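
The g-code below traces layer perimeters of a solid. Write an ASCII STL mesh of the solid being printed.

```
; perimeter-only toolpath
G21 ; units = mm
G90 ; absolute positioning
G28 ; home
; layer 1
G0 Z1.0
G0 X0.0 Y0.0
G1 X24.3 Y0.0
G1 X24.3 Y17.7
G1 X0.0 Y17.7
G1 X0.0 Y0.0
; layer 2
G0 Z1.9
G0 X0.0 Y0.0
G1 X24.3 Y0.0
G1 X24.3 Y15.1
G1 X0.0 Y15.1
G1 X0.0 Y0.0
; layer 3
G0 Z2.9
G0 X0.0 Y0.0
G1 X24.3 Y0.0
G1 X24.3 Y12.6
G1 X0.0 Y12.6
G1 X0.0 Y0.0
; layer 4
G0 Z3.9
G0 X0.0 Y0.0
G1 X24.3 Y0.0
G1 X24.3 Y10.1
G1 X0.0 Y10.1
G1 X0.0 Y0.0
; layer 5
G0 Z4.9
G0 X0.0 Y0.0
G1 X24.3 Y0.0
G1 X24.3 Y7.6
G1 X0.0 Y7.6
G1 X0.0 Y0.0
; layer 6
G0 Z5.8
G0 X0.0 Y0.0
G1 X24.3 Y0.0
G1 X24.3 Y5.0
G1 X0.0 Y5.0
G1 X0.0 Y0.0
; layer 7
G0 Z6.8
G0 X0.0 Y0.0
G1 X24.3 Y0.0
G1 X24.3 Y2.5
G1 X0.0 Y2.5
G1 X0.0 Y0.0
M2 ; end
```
solid part
  facet normal 0.0000 0.0000 -1.0000
    outer loop
      vertex 24.3 20.2 0.0
      vertex 24.3 0.0 0.0
      vertex 0.0 0.0 0.0
    endloop
  endfacet
  facet normal 0.0000 0.0000 -1.0000
    outer loop
      vertex 0.0 20.2 0.0
      vertex 24.3 20.2 0.0
      vertex 0.0 0.0 0.0
    endloop
  endfacet
  facet normal 0.0000 -1.0000 0.0000
    outer loop
      vertex 0.0 0.0 0.0
      vertex 24.3 0.0 0.0
      vertex 24.3 0.0 7.8
    endloop
  endfacet
  facet normal 0.0000 -1.0000 0.0000
    outer loop
      vertex 0.0 0.0 0.0
      vertex 24.3 0.0 7.8
      vertex 0.0 0.0 7.8
    endloop
  endfacet
  facet normal 0.0000 0.3602 0.9329
    outer loop
      vertex 0.0 0.0 7.8
      vertex 24.3 0.0 7.8
      vertex 24.3 20.2 0.0
    endloop
  endfacet
  facet normal 0.0000 0.3602 0.9329
    outer loop
      vertex 0.0 0.0 7.8
      vertex 24.3 20.2 0.0
      vertex 0.0 20.2 0.0
    endloop
  endfacet
  facet normal -1.0000 0.0000 0.0000
    outer loop
      vertex 0.0 0.0 7.8
      vertex 0.0 20.2 0.0
      vertex 0.0 0.0 0.0
    endloop
  endfacet
  facet normal 1.0000 0.0000 0.0000
    outer loop
      vertex 24.3 0.0 0.0
      vertex 24.3 20.2 0.0
      vertex 24.3 0.0 7.8
    endloop
  endfacet
endsolid part

The G0 Z moves step by Δz≈1.0 mm. The G1 loops shrink linearly with z, so the solid tapers from its base footprint up to z≈7.8. Closing with a flat bottom cap and the tapered top and triangulating gives 8 facets — a wedge (ramp): 24.3 × 20.2 mm base, rising to 7.8 mm along the y=0 edge and sloping linearly to z=0 at y=20.2.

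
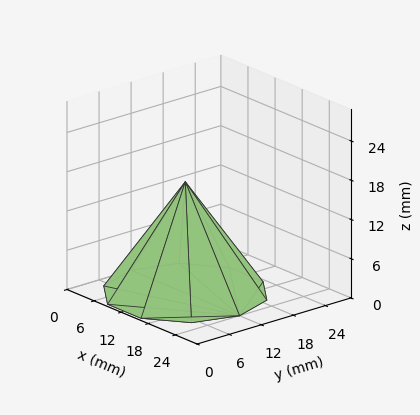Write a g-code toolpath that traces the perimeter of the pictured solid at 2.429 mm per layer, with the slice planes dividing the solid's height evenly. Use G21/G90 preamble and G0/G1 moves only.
Reading the render: the shape is a regular 10-sided pyramid, base circumscribed radius ≈ 12 mm, apex at z ≈ 17 mm (dimensions read to the nearest mm from the axis ticks). For the g-code, the solid's height is divided into equal slices at the stated Δz and each level perimeter traced with G1 moves after a G0 lift.

; perimeter-only toolpath
G21 ; units = mm
G90 ; absolute positioning
G28 ; home
; layer 1
G0 Z2.429
G0 X22.286 Y12.000
G1 X20.321 Y18.045
G1 X15.178 Y21.783
G1 X8.822 Y21.783
G1 X3.679 Y18.045
G1 X1.714 Y12.000
G1 X3.679 Y5.955
G1 X8.822 Y2.217
G1 X15.178 Y2.217
G1 X20.321 Y5.955
G1 X22.286 Y12.000
; layer 2
G0 Z4.857
G0 X20.571 Y12.000
G1 X18.934 Y17.038
G1 X14.649 Y20.152
G1 X9.351 Y20.152
G1 X5.066 Y17.038
G1 X3.429 Y12.000
G1 X5.066 Y6.962
G1 X9.351 Y3.848
G1 X14.649 Y3.848
G1 X18.934 Y6.962
G1 X20.571 Y12.000
; layer 3
G0 Z7.286
G0 X18.857 Y12.000
G1 X17.547 Y16.030
G1 X14.119 Y18.522
G1 X9.881 Y18.522
G1 X6.453 Y16.030
G1 X5.143 Y12.000
G1 X6.453 Y7.970
G1 X9.881 Y5.478
G1 X14.119 Y5.478
G1 X17.547 Y7.970
G1 X18.857 Y12.000
; layer 4
G0 Z9.714
G0 X17.143 Y12.000
G1 X16.161 Y15.023
G1 X13.589 Y16.891
G1 X10.411 Y16.891
G1 X7.839 Y15.023
G1 X6.857 Y12.000
G1 X7.839 Y8.977
G1 X10.411 Y7.109
G1 X13.589 Y7.109
G1 X16.161 Y8.977
G1 X17.143 Y12.000
; layer 5
G0 Z12.143
G0 X15.429 Y12.000
G1 X14.774 Y14.015
G1 X13.059 Y15.261
G1 X10.941 Y15.261
G1 X9.226 Y14.015
G1 X8.571 Y12.000
G1 X9.226 Y9.985
G1 X10.941 Y8.739
G1 X13.059 Y8.739
G1 X14.774 Y9.985
G1 X15.429 Y12.000
; layer 6
G0 Z14.571
G0 X13.714 Y12.000
G1 X13.387 Y13.008
G1 X12.530 Y13.630
G1 X11.470 Y13.630
G1 X10.613 Y13.008
G1 X10.286 Y12.000
G1 X10.613 Y10.992
G1 X11.470 Y10.370
G1 X12.530 Y10.370
G1 X13.387 Y10.992
G1 X13.714 Y12.000
M2 ; end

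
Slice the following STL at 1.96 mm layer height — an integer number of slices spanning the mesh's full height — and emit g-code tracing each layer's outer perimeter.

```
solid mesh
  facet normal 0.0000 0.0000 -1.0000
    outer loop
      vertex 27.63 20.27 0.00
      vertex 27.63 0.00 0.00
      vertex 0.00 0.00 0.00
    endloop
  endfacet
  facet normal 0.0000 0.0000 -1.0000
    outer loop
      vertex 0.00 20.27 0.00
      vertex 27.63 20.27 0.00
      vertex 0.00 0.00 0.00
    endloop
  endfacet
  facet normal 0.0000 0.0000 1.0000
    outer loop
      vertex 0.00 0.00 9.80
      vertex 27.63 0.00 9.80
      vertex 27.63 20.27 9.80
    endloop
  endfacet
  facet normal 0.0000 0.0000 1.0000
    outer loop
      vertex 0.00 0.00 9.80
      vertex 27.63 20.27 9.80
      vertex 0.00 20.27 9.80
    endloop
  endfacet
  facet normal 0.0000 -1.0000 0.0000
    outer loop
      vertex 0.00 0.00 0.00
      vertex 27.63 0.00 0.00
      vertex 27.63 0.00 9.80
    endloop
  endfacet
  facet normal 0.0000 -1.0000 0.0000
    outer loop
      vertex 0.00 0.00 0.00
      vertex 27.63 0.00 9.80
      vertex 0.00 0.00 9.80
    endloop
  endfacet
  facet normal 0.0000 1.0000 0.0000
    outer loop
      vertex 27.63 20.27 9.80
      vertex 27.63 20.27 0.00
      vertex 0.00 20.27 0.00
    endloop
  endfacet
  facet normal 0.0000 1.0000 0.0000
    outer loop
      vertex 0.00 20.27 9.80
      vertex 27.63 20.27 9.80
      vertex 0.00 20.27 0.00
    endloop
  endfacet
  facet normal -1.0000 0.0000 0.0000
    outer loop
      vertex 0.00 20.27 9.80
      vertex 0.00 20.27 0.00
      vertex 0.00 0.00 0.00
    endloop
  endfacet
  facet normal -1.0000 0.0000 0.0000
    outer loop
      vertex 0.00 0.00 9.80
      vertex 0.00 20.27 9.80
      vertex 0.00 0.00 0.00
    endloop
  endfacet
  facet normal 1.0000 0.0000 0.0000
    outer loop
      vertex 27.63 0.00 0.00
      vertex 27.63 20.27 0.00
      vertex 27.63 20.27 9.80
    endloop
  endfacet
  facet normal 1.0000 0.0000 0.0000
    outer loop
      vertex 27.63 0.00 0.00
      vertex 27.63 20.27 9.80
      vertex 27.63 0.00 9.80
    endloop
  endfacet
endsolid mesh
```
; perimeter-only toolpath
G21 ; units = mm
G90 ; absolute positioning
G28 ; home
; layer 1
G0 Z1.96
G0 X0.00 Y0.00
G1 X27.63 Y0.00
G1 X27.63 Y20.27
G1 X0.00 Y20.27
G1 X0.00 Y0.00
; layer 2
G0 Z3.92
G0 X0.00 Y0.00
G1 X27.63 Y0.00
G1 X27.63 Y20.27
G1 X0.00 Y20.27
G1 X0.00 Y0.00
; layer 3
G0 Z5.88
G0 X0.00 Y0.00
G1 X27.63 Y0.00
G1 X27.63 Y20.27
G1 X0.00 Y20.27
G1 X0.00 Y0.00
; layer 4
G0 Z7.84
G0 X0.00 Y0.00
G1 X27.63 Y0.00
G1 X27.63 Y20.27
G1 X0.00 Y20.27
G1 X0.00 Y0.00
; layer 5
G0 Z9.80
G0 X0.00 Y0.00
G1 X27.63 Y0.00
G1 X27.63 Y20.27
G1 X0.00 Y20.27
G1 X0.00 Y0.00
M2 ; end

The solid is a rectangular box, roughly 27.6 × 20.3 mm footprint and 9.8 mm tall. Slicing at Δz = 1.96 mm — 5 equal slices spanning the solid's height, so layer i sits at z = i·h/5 — gives 5 non-empty perimeters. Each is a 4-segment closed polygon; G0 lifts to the layer z and rapids to the start vertex, then G1 traces the edges.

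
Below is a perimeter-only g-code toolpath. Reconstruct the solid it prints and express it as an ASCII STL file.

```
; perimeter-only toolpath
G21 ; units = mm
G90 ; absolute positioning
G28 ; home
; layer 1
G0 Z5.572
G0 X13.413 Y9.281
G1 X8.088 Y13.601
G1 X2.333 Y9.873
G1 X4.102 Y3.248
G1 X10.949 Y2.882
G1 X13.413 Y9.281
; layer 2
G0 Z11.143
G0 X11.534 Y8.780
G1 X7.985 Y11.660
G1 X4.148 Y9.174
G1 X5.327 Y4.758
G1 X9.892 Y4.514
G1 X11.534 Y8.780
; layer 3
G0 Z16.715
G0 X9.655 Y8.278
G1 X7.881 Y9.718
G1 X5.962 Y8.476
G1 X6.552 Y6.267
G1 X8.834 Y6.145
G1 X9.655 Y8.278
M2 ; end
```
solid part
  facet normal 0.0000 0.0000 -1.0000
    outer loop
      vertex 0.519 10.571 0.000
      vertex 8.192 15.543 0.000
      vertex 15.291 9.782 0.000
    endloop
  endfacet
  facet normal 0.0000 0.0000 -1.0000
    outer loop
      vertex 2.877 1.738 0.000
      vertex 0.519 10.571 0.000
      vertex 15.291 9.782 0.000
    endloop
  endfacet
  facet normal 0.0000 0.0000 -1.0000
    outer loop
      vertex 12.006 1.250 0.000
      vertex 2.877 1.738 0.000
      vertex 15.291 9.782 0.000
    endloop
  endfacet
  facet normal 0.6064 0.7473 0.2717
    outer loop
      vertex 15.291 9.782 0.000
      vertex 8.192 15.543 0.000
      vertex 7.777 7.777 22.286
    endloop
  endfacet
  facet normal -0.5233 0.8076 0.2717
    outer loop
      vertex 8.192 15.543 0.000
      vertex 0.519 10.571 0.000
      vertex 7.777 7.777 22.286
    endloop
  endfacet
  facet normal -0.9298 -0.2482 0.2717
    outer loop
      vertex 0.519 10.571 0.000
      vertex 2.877 1.738 0.000
      vertex 7.777 7.777 22.286
    endloop
  endfacet
  facet normal -0.0514 -0.9610 0.2717
    outer loop
      vertex 2.877 1.738 0.000
      vertex 12.006 1.250 0.000
      vertex 7.777 7.777 22.286
    endloop
  endfacet
  facet normal 0.8981 -0.3458 0.2717
    outer loop
      vertex 12.006 1.250 0.000
      vertex 15.291 9.782 0.000
      vertex 7.777 7.777 22.286
    endloop
  endfacet
endsolid part

The G0 Z moves step by Δz≈5.572 mm. The G1 loops shrink linearly with z, so the solid tapers from its base footprint up to z≈22.3. Closing with a flat bottom cap and the tapered top and triangulating gives 8 facets — a regular 5-sided pyramid, base circumscribed radius ≈ 7.78 mm, apex at z ≈ 22.3 mm.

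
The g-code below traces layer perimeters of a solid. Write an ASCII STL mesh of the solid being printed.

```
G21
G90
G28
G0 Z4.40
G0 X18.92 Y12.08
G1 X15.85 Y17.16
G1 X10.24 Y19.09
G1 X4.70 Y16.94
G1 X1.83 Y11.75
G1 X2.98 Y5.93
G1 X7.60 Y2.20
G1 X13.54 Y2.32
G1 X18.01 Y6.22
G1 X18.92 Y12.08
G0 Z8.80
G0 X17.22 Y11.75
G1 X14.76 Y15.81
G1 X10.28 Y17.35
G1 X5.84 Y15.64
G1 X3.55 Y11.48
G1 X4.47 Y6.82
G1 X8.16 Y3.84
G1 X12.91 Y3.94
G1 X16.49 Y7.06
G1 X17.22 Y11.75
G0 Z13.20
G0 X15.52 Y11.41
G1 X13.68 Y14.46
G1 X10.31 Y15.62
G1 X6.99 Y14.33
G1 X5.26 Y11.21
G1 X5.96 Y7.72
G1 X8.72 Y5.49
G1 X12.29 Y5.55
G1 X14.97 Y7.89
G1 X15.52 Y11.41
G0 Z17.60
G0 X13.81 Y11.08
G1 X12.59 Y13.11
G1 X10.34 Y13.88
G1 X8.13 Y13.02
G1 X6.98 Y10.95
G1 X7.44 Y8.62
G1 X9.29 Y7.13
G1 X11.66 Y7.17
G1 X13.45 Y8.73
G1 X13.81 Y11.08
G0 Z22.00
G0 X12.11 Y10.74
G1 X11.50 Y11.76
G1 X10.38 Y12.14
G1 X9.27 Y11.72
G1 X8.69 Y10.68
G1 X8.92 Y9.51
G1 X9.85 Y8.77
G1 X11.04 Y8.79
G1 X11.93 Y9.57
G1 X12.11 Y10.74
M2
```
solid part
  facet normal 0.0000 0.0000 -1.0000
    outer loop
      vertex 10.21 20.82 0.00
      vertex 16.94 18.51 0.00
      vertex 20.62 12.42 0.00
    endloop
  endfacet
  facet normal 0.0000 0.0000 -1.0000
    outer loop
      vertex 3.56 18.25 0.00
      vertex 10.21 20.82 0.00
      vertex 20.62 12.42 0.00
    endloop
  endfacet
  facet normal 0.0000 0.0000 -1.0000
    outer loop
      vertex 0.12 12.02 0.00
      vertex 3.56 18.25 0.00
      vertex 20.62 12.42 0.00
    endloop
  endfacet
  facet normal 0.0000 0.0000 -1.0000
    outer loop
      vertex 1.50 5.03 0.00
      vertex 0.12 12.02 0.00
      vertex 20.62 12.42 0.00
    endloop
  endfacet
  facet normal 0.0000 0.0000 -1.0000
    outer loop
      vertex 7.04 0.56 0.00
      vertex 1.50 5.03 0.00
      vertex 20.62 12.42 0.00
    endloop
  endfacet
  facet normal 0.0000 0.0000 -1.0000
    outer loop
      vertex 14.16 0.70 0.00
      vertex 7.04 0.56 0.00
      vertex 20.62 12.42 0.00
    endloop
  endfacet
  facet normal 0.0000 0.0000 -1.0000
    outer loop
      vertex 19.53 5.38 0.00
      vertex 14.16 0.70 0.00
      vertex 20.62 12.42 0.00
    endloop
  endfacet
  facet normal 0.8026 0.4850 0.3473
    outer loop
      vertex 20.62 12.42 0.00
      vertex 16.94 18.51 0.00
      vertex 10.41 10.41 26.40
    endloop
  endfacet
  facet normal 0.3044 0.8869 0.3474
    outer loop
      vertex 16.94 18.51 0.00
      vertex 10.21 20.82 0.00
      vertex 10.41 10.41 26.40
    endloop
  endfacet
  facet normal -0.3380 0.8747 0.3475
    outer loop
      vertex 10.21 20.82 0.00
      vertex 3.56 18.25 0.00
      vertex 10.41 10.41 26.40
    endloop
  endfacet
  facet normal -0.8208 0.4532 0.3476
    outer loop
      vertex 3.56 18.25 0.00
      vertex 0.12 12.02 0.00
      vertex 10.41 10.41 26.40
    endloop
  endfacet
  facet normal -0.9199 -0.1816 0.3475
    outer loop
      vertex 0.12 12.02 0.00
      vertex 1.50 5.03 0.00
      vertex 10.41 10.41 26.40
    endloop
  endfacet
  facet normal -0.5888 -0.7298 0.3474
    outer loop
      vertex 1.50 5.03 0.00
      vertex 7.04 0.56 0.00
      vertex 10.41 10.41 26.40
    endloop
  endfacet
  facet normal 0.0184 -0.9375 0.3474
    outer loop
      vertex 7.04 0.56 0.00
      vertex 14.16 0.70 0.00
      vertex 10.41 10.41 26.40
    endloop
  endfacet
  facet normal 0.6161 -0.7069 0.3475
    outer loop
      vertex 14.16 0.70 0.00
      vertex 19.53 5.38 0.00
      vertex 10.41 10.41 26.40
    endloop
  endfacet
  facet normal 0.9267 -0.1435 0.3475
    outer loop
      vertex 19.53 5.38 0.00
      vertex 20.62 12.42 0.00
      vertex 10.41 10.41 26.40
    endloop
  endfacet
endsolid part

The G0 Z moves step by Δz≈4.40 mm. The G1 loops shrink linearly with z, so the solid tapers from its base footprint up to z≈26.4. Closing with a flat bottom cap and the tapered top and triangulating gives 16 facets — a regular 9-sided pyramid, base circumscribed radius ≈ 10.4 mm, apex at z ≈ 26.4 mm.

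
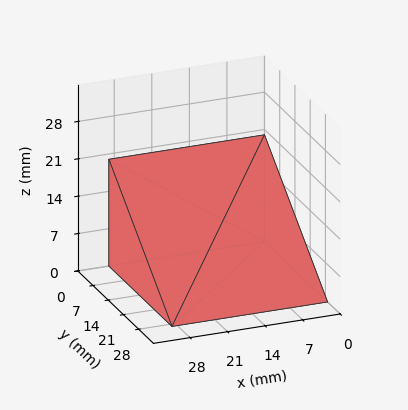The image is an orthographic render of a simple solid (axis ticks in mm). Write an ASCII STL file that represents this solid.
Reading the render: the shape is a wedge (ramp): 29 × 29 mm base, rising to 20 mm along the y=0 edge and sloping linearly to z=0 at y=29 (dimensions read to the nearest mm from the axis ticks). For the STL, each face is triangulated and given an outward normal.

solid part
  facet normal 0.0000 0.0000 -1.0000
    outer loop
      vertex 29.000 29.000 0.000
      vertex 29.000 0.000 0.000
      vertex 0.000 0.000 0.000
    endloop
  endfacet
  facet normal 0.0000 0.0000 -1.0000
    outer loop
      vertex 0.000 29.000 0.000
      vertex 29.000 29.000 0.000
      vertex 0.000 0.000 0.000
    endloop
  endfacet
  facet normal 0.0000 -1.0000 0.0000
    outer loop
      vertex 0.000 0.000 0.000
      vertex 29.000 0.000 0.000
      vertex 29.000 0.000 20.000
    endloop
  endfacet
  facet normal 0.0000 -1.0000 0.0000
    outer loop
      vertex 0.000 0.000 0.000
      vertex 29.000 0.000 20.000
      vertex 0.000 0.000 20.000
    endloop
  endfacet
  facet normal 0.0000 0.5677 0.8232
    outer loop
      vertex 0.000 0.000 20.000
      vertex 29.000 0.000 20.000
      vertex 29.000 29.000 0.000
    endloop
  endfacet
  facet normal 0.0000 0.5677 0.8232
    outer loop
      vertex 0.000 0.000 20.000
      vertex 29.000 29.000 0.000
      vertex 0.000 29.000 0.000
    endloop
  endfacet
  facet normal -1.0000 0.0000 0.0000
    outer loop
      vertex 0.000 0.000 20.000
      vertex 0.000 29.000 0.000
      vertex 0.000 0.000 0.000
    endloop
  endfacet
  facet normal 1.0000 0.0000 0.0000
    outer loop
      vertex 29.000 0.000 0.000
      vertex 29.000 29.000 0.000
      vertex 29.000 0.000 20.000
    endloop
  endfacet
endsolid part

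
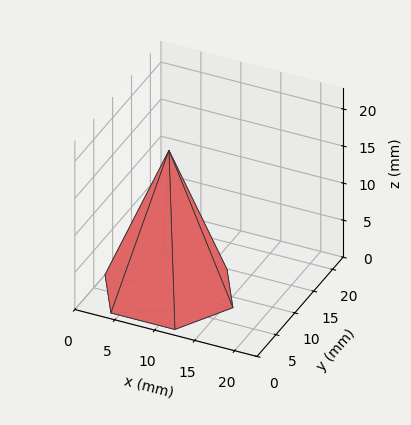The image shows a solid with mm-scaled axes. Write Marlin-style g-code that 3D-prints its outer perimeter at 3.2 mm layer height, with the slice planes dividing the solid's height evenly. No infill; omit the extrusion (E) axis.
Reading the render: the shape is a regular 6-sided pyramid, base circumscribed radius ≈ 8 mm, apex at z ≈ 19 mm (dimensions read to the nearest mm from the axis ticks). For the g-code, the solid's height is divided into equal slices at the stated Δz and each level perimeter traced with G1 moves after a G0 lift.

; perimeter-only toolpath
G21 ; units = mm
G90 ; absolute positioning
G28 ; home
; layer 1
G0 Z3.2
G0 X14.7 Y8.0
G1 X11.3 Y13.8
G1 X4.7 Y13.8
G1 X1.3 Y8.0
G1 X4.7 Y2.2
G1 X11.3 Y2.2
G1 X14.7 Y8.0
; layer 2
G0 Z6.3
G0 X13.3 Y8.0
G1 X10.7 Y12.6
G1 X5.3 Y12.6
G1 X2.7 Y8.0
G1 X5.3 Y3.4
G1 X10.7 Y3.4
G1 X13.3 Y8.0
; layer 3
G0 Z9.5
G0 X12.0 Y8.0
G1 X10.0 Y11.4
G1 X6.0 Y11.4
G1 X4.0 Y8.0
G1 X6.0 Y4.5
G1 X10.0 Y4.5
G1 X12.0 Y8.0
; layer 4
G0 Z12.7
G0 X10.7 Y8.0
G1 X9.3 Y10.3
G1 X6.7 Y10.3
G1 X5.3 Y8.0
G1 X6.7 Y5.7
G1 X9.3 Y5.7
G1 X10.7 Y8.0
; layer 5
G0 Z15.8
G0 X9.3 Y8.0
G1 X8.7 Y9.2
G1 X7.3 Y9.2
G1 X6.7 Y8.0
G1 X7.3 Y6.8
G1 X8.7 Y6.8
G1 X9.3 Y8.0
M2 ; end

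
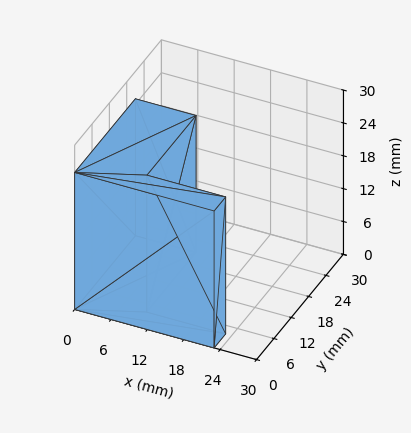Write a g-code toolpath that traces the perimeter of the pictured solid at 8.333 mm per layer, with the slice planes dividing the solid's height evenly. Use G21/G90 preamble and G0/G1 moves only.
Reading the render: the shape is an L-shaped prism: outer 23 × 21 mm, arm thicknesses ≈ 4 mm (horizontal) and 10 mm (vertical), extruded 25 mm in z (dimensions read to the nearest mm from the axis ticks). For the g-code, the solid's height is divided into equal slices at the stated Δz and each level perimeter traced with G1 moves after a G0 lift.

; perimeter-only toolpath
G21 ; units = mm
G90 ; absolute positioning
G28 ; home
; layer 1
G0 Z8.333
G0 X0.000 Y0.000
G1 X23.000 Y0.000
G1 X23.000 Y4.000
G1 X10.000 Y4.000
G1 X10.000 Y21.000
G1 X0.000 Y21.000
G1 X0.000 Y0.000
; layer 2
G0 Z16.667
G0 X0.000 Y0.000
G1 X23.000 Y0.000
G1 X23.000 Y4.000
G1 X10.000 Y4.000
G1 X10.000 Y21.000
G1 X0.000 Y21.000
G1 X0.000 Y0.000
; layer 3
G0 Z25.000
G0 X0.000 Y0.000
G1 X23.000 Y0.000
G1 X23.000 Y4.000
G1 X10.000 Y4.000
G1 X10.000 Y21.000
G1 X0.000 Y21.000
G1 X0.000 Y0.000
M2 ; end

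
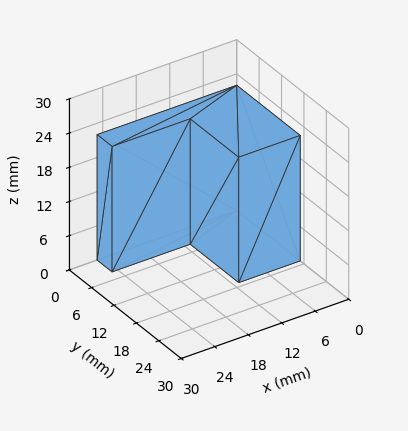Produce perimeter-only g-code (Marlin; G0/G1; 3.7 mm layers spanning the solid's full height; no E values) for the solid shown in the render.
Reading the render: the shape is an L-shaped prism: outer 25 × 17 mm, arm thicknesses ≈ 4 mm (horizontal) and 11 mm (vertical), extruded 22 mm in z (dimensions read to the nearest mm from the axis ticks). For the g-code, the solid's height is divided into equal slices at the stated Δz and each level perimeter traced with G1 moves after a G0 lift.

; perimeter-only toolpath
G21 ; units = mm
G90 ; absolute positioning
G28 ; home
; layer 1
G0 Z3.7
G0 X0.0 Y0.0
G1 X25.0 Y0.0
G1 X25.0 Y4.0
G1 X11.0 Y4.0
G1 X11.0 Y17.0
G1 X0.0 Y17.0
G1 X0.0 Y0.0
; layer 2
G0 Z7.3
G0 X0.0 Y0.0
G1 X25.0 Y0.0
G1 X25.0 Y4.0
G1 X11.0 Y4.0
G1 X11.0 Y17.0
G1 X0.0 Y17.0
G1 X0.0 Y0.0
; layer 3
G0 Z11.0
G0 X0.0 Y0.0
G1 X25.0 Y0.0
G1 X25.0 Y4.0
G1 X11.0 Y4.0
G1 X11.0 Y17.0
G1 X0.0 Y17.0
G1 X0.0 Y0.0
; layer 4
G0 Z14.7
G0 X0.0 Y0.0
G1 X25.0 Y0.0
G1 X25.0 Y4.0
G1 X11.0 Y4.0
G1 X11.0 Y17.0
G1 X0.0 Y17.0
G1 X0.0 Y0.0
; layer 5
G0 Z18.3
G0 X0.0 Y0.0
G1 X25.0 Y0.0
G1 X25.0 Y4.0
G1 X11.0 Y4.0
G1 X11.0 Y17.0
G1 X0.0 Y17.0
G1 X0.0 Y0.0
; layer 6
G0 Z22.0
G0 X0.0 Y0.0
G1 X25.0 Y0.0
G1 X25.0 Y4.0
G1 X11.0 Y4.0
G1 X11.0 Y17.0
G1 X0.0 Y17.0
G1 X0.0 Y0.0
M2 ; end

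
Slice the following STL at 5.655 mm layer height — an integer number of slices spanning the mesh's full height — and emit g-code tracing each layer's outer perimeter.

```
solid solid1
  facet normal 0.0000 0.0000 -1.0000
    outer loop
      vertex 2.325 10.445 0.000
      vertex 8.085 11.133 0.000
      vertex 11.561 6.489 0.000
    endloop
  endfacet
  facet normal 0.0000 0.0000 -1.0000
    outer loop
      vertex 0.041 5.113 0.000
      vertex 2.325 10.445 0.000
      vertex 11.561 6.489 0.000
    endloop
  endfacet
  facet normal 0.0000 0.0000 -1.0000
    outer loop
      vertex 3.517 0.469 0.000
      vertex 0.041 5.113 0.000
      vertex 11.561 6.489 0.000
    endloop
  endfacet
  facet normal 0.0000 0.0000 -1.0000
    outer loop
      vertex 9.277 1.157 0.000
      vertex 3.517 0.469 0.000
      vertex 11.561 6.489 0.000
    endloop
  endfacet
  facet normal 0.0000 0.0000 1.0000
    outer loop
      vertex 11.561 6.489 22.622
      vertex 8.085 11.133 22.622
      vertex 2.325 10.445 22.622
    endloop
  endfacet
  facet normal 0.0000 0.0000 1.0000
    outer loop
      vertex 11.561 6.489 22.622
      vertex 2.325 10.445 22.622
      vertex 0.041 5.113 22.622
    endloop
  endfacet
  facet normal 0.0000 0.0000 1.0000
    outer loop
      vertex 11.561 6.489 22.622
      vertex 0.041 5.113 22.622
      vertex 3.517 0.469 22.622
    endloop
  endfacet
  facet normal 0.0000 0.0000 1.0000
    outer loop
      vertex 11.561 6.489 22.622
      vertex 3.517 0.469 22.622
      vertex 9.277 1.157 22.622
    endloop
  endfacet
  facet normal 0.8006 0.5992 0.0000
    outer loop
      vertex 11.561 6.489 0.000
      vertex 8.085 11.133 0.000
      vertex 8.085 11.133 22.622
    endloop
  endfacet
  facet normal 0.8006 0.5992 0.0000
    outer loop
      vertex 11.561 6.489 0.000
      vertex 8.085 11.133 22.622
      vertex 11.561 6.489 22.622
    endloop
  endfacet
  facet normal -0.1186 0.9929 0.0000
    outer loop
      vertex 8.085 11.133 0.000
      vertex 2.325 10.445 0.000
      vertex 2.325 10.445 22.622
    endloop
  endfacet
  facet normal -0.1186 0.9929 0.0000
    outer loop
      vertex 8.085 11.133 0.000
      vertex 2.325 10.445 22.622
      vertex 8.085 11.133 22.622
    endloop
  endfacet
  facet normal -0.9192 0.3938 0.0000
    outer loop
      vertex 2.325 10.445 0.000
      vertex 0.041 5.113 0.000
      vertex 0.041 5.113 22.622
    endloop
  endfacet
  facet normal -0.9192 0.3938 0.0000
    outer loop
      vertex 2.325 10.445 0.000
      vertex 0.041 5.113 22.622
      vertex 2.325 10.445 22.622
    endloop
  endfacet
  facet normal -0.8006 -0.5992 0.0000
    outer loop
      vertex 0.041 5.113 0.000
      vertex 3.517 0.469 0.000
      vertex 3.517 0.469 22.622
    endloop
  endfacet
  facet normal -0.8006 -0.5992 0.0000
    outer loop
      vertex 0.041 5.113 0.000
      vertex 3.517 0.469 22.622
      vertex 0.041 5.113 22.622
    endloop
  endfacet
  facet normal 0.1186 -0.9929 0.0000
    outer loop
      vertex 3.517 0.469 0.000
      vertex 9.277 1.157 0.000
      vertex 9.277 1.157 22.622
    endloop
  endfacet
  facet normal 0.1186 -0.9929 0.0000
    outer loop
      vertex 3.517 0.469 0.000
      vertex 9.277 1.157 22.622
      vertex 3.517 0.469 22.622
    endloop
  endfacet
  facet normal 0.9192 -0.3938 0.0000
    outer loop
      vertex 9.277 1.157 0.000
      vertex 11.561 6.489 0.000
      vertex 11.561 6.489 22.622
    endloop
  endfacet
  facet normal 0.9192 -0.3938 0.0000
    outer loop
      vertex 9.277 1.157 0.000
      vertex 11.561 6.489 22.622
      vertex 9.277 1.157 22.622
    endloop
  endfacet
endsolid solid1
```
; perimeter-only toolpath
G21 ; units = mm
G90 ; absolute positioning
G28 ; home
; layer 1
G0 Z5.655
G0 X11.561 Y6.489
G1 X8.085 Y11.133
G1 X2.325 Y10.445
G1 X0.041 Y5.113
G1 X3.517 Y0.469
G1 X9.277 Y1.157
G1 X11.561 Y6.489
; layer 2
G0 Z11.311
G0 X11.561 Y6.489
G1 X8.085 Y11.133
G1 X2.325 Y10.445
G1 X0.041 Y5.113
G1 X3.517 Y0.469
G1 X9.277 Y1.157
G1 X11.561 Y6.489
; layer 3
G0 Z16.966
G0 X11.561 Y6.489
G1 X8.085 Y11.133
G1 X2.325 Y10.445
G1 X0.041 Y5.113
G1 X3.517 Y0.469
G1 X9.277 Y1.157
G1 X11.561 Y6.489
; layer 4
G0 Z22.622
G0 X11.561 Y6.489
G1 X8.085 Y11.133
G1 X2.325 Y10.445
G1 X0.041 Y5.113
G1 X3.517 Y0.469
G1 X9.277 Y1.157
G1 X11.561 Y6.489
M2 ; end

The solid is a regular 6-sided prism (a cylinder approximated with 6 flat sides), circumscribed radius ≈ 5.8 mm, height ≈ 22.6 mm. Slicing at Δz = 5.655 mm — 4 equal slices spanning the solid's height, so layer i sits at z = i·h/4 — gives 4 non-empty perimeters. Each is a 6-segment closed polygon; G0 lifts to the layer z and rapids to the start vertex, then G1 traces the edges.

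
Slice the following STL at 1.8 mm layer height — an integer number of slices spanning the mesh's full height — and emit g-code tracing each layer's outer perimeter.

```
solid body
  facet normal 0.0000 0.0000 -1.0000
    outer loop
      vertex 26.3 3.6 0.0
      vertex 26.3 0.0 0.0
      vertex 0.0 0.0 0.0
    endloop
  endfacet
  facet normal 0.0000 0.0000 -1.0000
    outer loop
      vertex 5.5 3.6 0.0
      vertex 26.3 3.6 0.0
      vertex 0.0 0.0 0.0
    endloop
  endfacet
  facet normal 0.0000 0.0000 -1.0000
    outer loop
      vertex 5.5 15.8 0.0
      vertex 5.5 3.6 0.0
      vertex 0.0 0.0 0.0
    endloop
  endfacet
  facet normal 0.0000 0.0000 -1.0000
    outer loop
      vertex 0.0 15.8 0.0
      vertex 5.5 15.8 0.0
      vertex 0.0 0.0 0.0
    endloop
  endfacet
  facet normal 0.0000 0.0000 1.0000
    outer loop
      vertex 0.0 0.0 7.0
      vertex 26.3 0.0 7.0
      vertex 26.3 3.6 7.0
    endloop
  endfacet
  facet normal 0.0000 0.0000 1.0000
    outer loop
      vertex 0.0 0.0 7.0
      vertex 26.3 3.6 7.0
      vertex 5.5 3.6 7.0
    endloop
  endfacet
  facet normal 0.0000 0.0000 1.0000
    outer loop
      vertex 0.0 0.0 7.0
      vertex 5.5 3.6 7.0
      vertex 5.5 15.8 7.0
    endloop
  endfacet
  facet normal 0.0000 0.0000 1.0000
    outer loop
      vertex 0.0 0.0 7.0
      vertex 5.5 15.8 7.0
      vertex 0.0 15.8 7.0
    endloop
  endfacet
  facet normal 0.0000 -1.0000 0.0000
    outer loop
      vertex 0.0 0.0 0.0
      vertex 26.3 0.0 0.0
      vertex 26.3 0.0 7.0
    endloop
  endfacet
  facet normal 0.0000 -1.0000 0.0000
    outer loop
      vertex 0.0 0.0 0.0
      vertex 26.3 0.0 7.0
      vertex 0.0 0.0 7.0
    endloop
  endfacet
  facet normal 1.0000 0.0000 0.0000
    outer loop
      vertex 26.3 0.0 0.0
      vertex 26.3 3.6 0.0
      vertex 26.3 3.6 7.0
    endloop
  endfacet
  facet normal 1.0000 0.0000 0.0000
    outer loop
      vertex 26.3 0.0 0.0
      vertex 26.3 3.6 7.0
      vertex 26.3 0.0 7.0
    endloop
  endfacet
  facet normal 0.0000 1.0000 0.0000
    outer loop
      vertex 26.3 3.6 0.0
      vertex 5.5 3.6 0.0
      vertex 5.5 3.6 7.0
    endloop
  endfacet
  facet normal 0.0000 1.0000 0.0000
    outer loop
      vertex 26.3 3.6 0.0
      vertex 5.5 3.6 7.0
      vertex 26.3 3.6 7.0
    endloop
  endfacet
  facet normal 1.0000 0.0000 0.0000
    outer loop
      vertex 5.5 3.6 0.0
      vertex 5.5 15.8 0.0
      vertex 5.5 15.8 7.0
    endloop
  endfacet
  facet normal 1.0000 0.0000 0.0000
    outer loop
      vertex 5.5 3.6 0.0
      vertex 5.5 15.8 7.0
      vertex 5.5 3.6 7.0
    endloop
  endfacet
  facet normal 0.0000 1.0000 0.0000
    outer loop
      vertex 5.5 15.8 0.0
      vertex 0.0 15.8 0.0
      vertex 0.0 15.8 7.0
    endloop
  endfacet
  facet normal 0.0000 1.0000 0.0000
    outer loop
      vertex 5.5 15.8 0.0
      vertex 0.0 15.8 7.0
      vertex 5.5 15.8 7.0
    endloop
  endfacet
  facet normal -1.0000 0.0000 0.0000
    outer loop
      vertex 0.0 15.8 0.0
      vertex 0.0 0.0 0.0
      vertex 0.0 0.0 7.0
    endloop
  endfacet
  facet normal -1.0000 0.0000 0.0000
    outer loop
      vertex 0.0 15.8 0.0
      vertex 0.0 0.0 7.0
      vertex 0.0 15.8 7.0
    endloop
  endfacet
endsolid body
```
; perimeter-only toolpath
G21 ; units = mm
G90 ; absolute positioning
G28 ; home
; layer 1
G0 Z1.8
G0 X0.0 Y0.0
G1 X26.3 Y0.0
G1 X26.3 Y3.6
G1 X5.5 Y3.6
G1 X5.5 Y15.8
G1 X0.0 Y15.8
G1 X0.0 Y0.0
; layer 2
G0 Z3.5
G0 X0.0 Y0.0
G1 X26.3 Y0.0
G1 X26.3 Y3.6
G1 X5.5 Y3.6
G1 X5.5 Y15.8
G1 X0.0 Y15.8
G1 X0.0 Y0.0
; layer 3
G0 Z5.2
G0 X0.0 Y0.0
G1 X26.3 Y0.0
G1 X26.3 Y3.6
G1 X5.5 Y3.6
G1 X5.5 Y15.8
G1 X0.0 Y15.8
G1 X0.0 Y0.0
; layer 4
G0 Z7.0
G0 X0.0 Y0.0
G1 X26.3 Y0.0
G1 X26.3 Y3.6
G1 X5.5 Y3.6
G1 X5.5 Y15.8
G1 X0.0 Y15.8
G1 X0.0 Y0.0
M2 ; end

The solid is an L-shaped prism: outer 26.3 × 15.8 mm, arm thicknesses ≈ 3.6 mm (horizontal) and 5.5 mm (vertical), extruded 7 mm in z. Slicing at Δz = 1.8 mm — 4 equal slices spanning the solid's height, so layer i sits at z = i·h/4 — gives 4 non-empty perimeters. Each is a 6-segment closed polygon; G0 lifts to the layer z and rapids to the start vertex, then G1 traces the edges.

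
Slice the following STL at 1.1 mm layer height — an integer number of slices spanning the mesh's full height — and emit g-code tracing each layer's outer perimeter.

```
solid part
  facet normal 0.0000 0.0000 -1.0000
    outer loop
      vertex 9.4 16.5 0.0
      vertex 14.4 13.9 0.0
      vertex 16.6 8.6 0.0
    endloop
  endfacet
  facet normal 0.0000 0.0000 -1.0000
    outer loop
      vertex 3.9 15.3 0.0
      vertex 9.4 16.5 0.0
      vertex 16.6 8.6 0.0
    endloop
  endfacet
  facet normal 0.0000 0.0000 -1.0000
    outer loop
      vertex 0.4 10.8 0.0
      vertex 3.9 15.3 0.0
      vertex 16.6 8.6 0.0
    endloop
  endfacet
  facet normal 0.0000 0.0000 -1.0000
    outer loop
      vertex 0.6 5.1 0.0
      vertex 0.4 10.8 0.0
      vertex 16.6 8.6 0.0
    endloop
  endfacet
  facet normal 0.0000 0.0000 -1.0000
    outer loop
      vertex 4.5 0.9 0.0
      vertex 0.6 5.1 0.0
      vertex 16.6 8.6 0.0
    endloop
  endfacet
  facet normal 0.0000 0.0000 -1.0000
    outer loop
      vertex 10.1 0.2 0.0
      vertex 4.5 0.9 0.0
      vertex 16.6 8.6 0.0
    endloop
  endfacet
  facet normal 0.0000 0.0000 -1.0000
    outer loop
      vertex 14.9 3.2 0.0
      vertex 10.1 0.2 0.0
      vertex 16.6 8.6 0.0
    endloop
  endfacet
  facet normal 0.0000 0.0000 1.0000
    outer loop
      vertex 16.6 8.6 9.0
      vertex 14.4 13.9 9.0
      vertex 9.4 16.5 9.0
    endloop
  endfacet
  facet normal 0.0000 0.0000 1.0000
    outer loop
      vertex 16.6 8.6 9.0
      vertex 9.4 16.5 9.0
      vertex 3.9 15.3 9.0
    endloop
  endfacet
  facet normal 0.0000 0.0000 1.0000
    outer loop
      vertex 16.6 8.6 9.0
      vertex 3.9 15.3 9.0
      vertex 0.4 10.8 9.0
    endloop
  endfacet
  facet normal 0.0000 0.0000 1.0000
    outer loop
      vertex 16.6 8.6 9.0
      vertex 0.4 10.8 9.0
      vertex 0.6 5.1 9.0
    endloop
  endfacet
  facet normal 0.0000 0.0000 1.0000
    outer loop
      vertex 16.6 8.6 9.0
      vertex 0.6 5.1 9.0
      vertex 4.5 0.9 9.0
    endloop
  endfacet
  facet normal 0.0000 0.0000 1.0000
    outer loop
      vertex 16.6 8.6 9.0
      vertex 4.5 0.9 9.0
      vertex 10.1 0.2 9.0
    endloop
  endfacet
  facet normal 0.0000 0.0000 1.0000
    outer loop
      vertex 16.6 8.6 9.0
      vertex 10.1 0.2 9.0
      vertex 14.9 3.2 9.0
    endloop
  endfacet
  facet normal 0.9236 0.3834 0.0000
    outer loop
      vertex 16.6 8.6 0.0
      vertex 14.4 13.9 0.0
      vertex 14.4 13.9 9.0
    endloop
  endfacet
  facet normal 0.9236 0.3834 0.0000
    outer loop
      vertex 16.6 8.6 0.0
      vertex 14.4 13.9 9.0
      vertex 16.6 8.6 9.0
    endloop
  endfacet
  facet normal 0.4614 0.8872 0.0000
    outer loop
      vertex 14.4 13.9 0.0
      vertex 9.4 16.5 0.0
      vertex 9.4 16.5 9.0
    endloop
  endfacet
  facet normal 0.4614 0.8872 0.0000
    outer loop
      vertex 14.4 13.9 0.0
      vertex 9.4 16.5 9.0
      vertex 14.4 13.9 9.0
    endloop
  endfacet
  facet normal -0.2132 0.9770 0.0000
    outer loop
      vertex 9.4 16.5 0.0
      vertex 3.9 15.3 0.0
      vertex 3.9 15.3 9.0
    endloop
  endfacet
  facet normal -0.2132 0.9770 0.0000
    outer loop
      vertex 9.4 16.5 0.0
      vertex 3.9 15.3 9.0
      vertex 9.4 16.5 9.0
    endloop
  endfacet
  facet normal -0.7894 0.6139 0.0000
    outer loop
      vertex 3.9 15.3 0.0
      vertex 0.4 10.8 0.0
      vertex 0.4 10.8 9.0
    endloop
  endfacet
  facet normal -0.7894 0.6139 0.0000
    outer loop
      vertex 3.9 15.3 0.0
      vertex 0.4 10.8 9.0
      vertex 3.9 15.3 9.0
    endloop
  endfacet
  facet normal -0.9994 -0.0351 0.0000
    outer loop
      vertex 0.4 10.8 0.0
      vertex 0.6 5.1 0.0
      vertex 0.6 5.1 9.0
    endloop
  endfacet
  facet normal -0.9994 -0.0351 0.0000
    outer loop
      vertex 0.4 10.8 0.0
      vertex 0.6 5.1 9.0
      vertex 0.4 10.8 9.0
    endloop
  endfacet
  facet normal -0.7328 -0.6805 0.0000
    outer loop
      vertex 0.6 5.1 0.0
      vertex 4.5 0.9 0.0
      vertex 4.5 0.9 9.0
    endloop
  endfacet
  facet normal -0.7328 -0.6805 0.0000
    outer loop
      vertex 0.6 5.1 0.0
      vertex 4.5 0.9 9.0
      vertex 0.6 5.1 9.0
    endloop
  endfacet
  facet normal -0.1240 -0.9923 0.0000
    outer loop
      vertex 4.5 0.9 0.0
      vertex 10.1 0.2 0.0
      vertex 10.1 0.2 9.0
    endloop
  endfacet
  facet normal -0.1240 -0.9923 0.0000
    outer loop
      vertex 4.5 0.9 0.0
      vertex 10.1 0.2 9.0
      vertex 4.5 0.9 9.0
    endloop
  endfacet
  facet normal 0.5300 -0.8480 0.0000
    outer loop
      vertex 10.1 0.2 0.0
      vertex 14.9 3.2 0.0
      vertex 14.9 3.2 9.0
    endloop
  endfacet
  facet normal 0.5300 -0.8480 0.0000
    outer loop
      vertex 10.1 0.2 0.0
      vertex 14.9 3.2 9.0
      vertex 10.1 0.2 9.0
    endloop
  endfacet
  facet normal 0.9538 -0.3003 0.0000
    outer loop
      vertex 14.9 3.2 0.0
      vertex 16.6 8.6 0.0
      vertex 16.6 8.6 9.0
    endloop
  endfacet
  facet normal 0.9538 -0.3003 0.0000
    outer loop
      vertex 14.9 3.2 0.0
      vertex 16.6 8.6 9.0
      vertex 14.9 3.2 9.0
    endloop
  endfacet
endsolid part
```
; perimeter-only toolpath
G21 ; units = mm
G90 ; absolute positioning
G28 ; home
; layer 1
G0 Z1.1
G0 X16.6 Y8.6
G1 X14.4 Y13.9
G1 X9.4 Y16.5
G1 X3.9 Y15.3
G1 X0.4 Y10.8
G1 X0.6 Y5.1
G1 X4.5 Y0.9
G1 X10.1 Y0.2
G1 X14.9 Y3.2
G1 X16.6 Y8.6
; layer 2
G0 Z2.2
G0 X16.6 Y8.6
G1 X14.4 Y13.9
G1 X9.4 Y16.5
G1 X3.9 Y15.3
G1 X0.4 Y10.8
G1 X0.6 Y5.1
G1 X4.5 Y0.9
G1 X10.1 Y0.2
G1 X14.9 Y3.2
G1 X16.6 Y8.6
; layer 3
G0 Z3.4
G0 X16.6 Y8.6
G1 X14.4 Y13.9
G1 X9.4 Y16.5
G1 X3.9 Y15.3
G1 X0.4 Y10.8
G1 X0.6 Y5.1
G1 X4.5 Y0.9
G1 X10.1 Y0.2
G1 X14.9 Y3.2
G1 X16.6 Y8.6
; layer 4
G0 Z4.5
G0 X16.6 Y8.6
G1 X14.4 Y13.9
G1 X9.4 Y16.5
G1 X3.9 Y15.3
G1 X0.4 Y10.8
G1 X0.6 Y5.1
G1 X4.5 Y0.9
G1 X10.1 Y0.2
G1 X14.9 Y3.2
G1 X16.6 Y8.6
; layer 5
G0 Z5.6
G0 X16.6 Y8.6
G1 X14.4 Y13.9
G1 X9.4 Y16.5
G1 X3.9 Y15.3
G1 X0.4 Y10.8
G1 X0.6 Y5.1
G1 X4.5 Y0.9
G1 X10.1 Y0.2
G1 X14.9 Y3.2
G1 X16.6 Y8.6
; layer 6
G0 Z6.8
G0 X16.6 Y8.6
G1 X14.4 Y13.9
G1 X9.4 Y16.5
G1 X3.9 Y15.3
G1 X0.4 Y10.8
G1 X0.6 Y5.1
G1 X4.5 Y0.9
G1 X10.1 Y0.2
G1 X14.9 Y3.2
G1 X16.6 Y8.6
; layer 7
G0 Z7.9
G0 X16.6 Y8.6
G1 X14.4 Y13.9
G1 X9.4 Y16.5
G1 X3.9 Y15.3
G1 X0.4 Y10.8
G1 X0.6 Y5.1
G1 X4.5 Y0.9
G1 X10.1 Y0.2
G1 X14.9 Y3.2
G1 X16.6 Y8.6
; layer 8
G0 Z9.0
G0 X16.6 Y8.6
G1 X14.4 Y13.9
G1 X9.4 Y16.5
G1 X3.9 Y15.3
G1 X0.4 Y10.8
G1 X0.6 Y5.1
G1 X4.5 Y0.9
G1 X10.1 Y0.2
G1 X14.9 Y3.2
G1 X16.6 Y8.6
M2 ; end

The solid is a regular 9-sided prism (a cylinder approximated with 9 flat sides), circumscribed radius ≈ 8.3 mm, height ≈ 9 mm. Slicing at Δz = 1.1 mm — 8 equal slices spanning the solid's height, so layer i sits at z = i·h/8 — gives 8 non-empty perimeters. Each is a 9-segment closed polygon; G0 lifts to the layer z and rapids to the start vertex, then G1 traces the edges.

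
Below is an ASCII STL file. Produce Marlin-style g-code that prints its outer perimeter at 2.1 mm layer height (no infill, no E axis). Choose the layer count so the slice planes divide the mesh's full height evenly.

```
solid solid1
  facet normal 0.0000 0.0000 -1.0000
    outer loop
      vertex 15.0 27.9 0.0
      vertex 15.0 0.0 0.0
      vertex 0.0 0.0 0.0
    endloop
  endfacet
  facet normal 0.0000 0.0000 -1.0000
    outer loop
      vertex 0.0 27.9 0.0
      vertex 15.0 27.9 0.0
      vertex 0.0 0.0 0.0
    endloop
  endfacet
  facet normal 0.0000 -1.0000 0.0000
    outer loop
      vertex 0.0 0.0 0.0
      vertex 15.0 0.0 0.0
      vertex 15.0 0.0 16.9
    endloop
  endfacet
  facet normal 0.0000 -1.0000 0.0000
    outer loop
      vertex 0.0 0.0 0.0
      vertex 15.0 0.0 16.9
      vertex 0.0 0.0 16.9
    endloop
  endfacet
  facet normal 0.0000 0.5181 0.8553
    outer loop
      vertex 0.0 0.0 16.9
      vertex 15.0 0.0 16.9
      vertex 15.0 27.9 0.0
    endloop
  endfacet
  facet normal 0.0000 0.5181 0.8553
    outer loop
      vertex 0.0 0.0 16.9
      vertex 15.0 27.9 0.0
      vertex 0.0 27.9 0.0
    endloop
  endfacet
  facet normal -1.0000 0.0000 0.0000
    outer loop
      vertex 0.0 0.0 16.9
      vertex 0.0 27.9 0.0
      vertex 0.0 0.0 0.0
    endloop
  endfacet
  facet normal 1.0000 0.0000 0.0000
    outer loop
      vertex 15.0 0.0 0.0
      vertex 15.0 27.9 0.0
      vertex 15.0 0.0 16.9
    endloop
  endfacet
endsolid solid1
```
; perimeter-only toolpath
G21 ; units = mm
G90 ; absolute positioning
G28 ; home
; layer 1
G0 Z2.1
G0 X0.0 Y0.0
G1 X15.0 Y0.0
G1 X15.0 Y24.4
G1 X0.0 Y24.4
G1 X0.0 Y0.0
; layer 2
G0 Z4.2
G0 X0.0 Y0.0
G1 X15.0 Y0.0
G1 X15.0 Y20.9
G1 X0.0 Y20.9
G1 X0.0 Y0.0
; layer 3
G0 Z6.3
G0 X0.0 Y0.0
G1 X15.0 Y0.0
G1 X15.0 Y17.4
G1 X0.0 Y17.4
G1 X0.0 Y0.0
; layer 4
G0 Z8.4
G0 X0.0 Y0.0
G1 X15.0 Y0.0
G1 X15.0 Y13.9
G1 X0.0 Y13.9
G1 X0.0 Y0.0
; layer 5
G0 Z10.6
G0 X0.0 Y0.0
G1 X15.0 Y0.0
G1 X15.0 Y10.5
G1 X0.0 Y10.5
G1 X0.0 Y0.0
; layer 6
G0 Z12.7
G0 X0.0 Y0.0
G1 X15.0 Y0.0
G1 X15.0 Y7.0
G1 X0.0 Y7.0
G1 X0.0 Y0.0
; layer 7
G0 Z14.8
G0 X0.0 Y0.0
G1 X15.0 Y0.0
G1 X15.0 Y3.5
G1 X0.0 Y3.5
G1 X0.0 Y0.0
M2 ; end

The solid is a wedge (ramp): 15 × 27.9 mm base, rising to 16.9 mm along the y=0 edge and sloping linearly to z=0 at y=27.9. Slicing at Δz = 2.1 mm — 8 equal slices spanning the solid's height, so layer i sits at z = i·h/8 — gives 7 non-empty perimeters. Each is a 4-segment closed polygon; G0 lifts to the layer z and rapids to the start vertex, then G1 traces the edges. The cross-section shrinks linearly with z (the slice at the apex is degenerate and omitted).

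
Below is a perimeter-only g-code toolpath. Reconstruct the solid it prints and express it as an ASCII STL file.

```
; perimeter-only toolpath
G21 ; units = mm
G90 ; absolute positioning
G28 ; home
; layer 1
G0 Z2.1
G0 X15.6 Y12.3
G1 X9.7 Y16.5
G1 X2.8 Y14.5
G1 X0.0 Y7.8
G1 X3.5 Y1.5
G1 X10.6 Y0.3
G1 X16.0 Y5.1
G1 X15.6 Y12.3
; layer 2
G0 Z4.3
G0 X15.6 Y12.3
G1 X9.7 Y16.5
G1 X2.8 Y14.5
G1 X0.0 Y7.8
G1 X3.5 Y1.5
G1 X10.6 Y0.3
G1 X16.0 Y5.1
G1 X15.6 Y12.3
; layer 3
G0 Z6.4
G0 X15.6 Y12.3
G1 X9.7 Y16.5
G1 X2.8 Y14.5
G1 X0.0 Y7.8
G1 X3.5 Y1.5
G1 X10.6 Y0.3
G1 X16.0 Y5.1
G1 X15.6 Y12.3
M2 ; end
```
solid part
  facet normal 0.0000 0.0000 -1.0000
    outer loop
      vertex 2.8 14.5 0.0
      vertex 9.7 16.5 0.0
      vertex 15.6 12.3 0.0
    endloop
  endfacet
  facet normal 0.0000 0.0000 -1.0000
    outer loop
      vertex 0.0 7.8 0.0
      vertex 2.8 14.5 0.0
      vertex 15.6 12.3 0.0
    endloop
  endfacet
  facet normal 0.0000 0.0000 -1.0000
    outer loop
      vertex 3.5 1.5 0.0
      vertex 0.0 7.8 0.0
      vertex 15.6 12.3 0.0
    endloop
  endfacet
  facet normal 0.0000 0.0000 -1.0000
    outer loop
      vertex 10.6 0.3 0.0
      vertex 3.5 1.5 0.0
      vertex 15.6 12.3 0.0
    endloop
  endfacet
  facet normal 0.0000 0.0000 -1.0000
    outer loop
      vertex 16.0 5.1 0.0
      vertex 10.6 0.3 0.0
      vertex 15.6 12.3 0.0
    endloop
  endfacet
  facet normal 0.0000 0.0000 1.0000
    outer loop
      vertex 15.6 12.3 6.4
      vertex 9.7 16.5 6.4
      vertex 2.8 14.5 6.4
    endloop
  endfacet
  facet normal 0.0000 0.0000 1.0000
    outer loop
      vertex 15.6 12.3 6.4
      vertex 2.8 14.5 6.4
      vertex 0.0 7.8 6.4
    endloop
  endfacet
  facet normal 0.0000 0.0000 1.0000
    outer loop
      vertex 15.6 12.3 6.4
      vertex 0.0 7.8 6.4
      vertex 3.5 1.5 6.4
    endloop
  endfacet
  facet normal 0.0000 0.0000 1.0000
    outer loop
      vertex 15.6 12.3 6.4
      vertex 3.5 1.5 6.4
      vertex 10.6 0.3 6.4
    endloop
  endfacet
  facet normal 0.0000 0.0000 1.0000
    outer loop
      vertex 15.6 12.3 6.4
      vertex 10.6 0.3 6.4
      vertex 16.0 5.1 6.4
    endloop
  endfacet
  facet normal 0.5799 0.8147 0.0000
    outer loop
      vertex 15.6 12.3 0.0
      vertex 9.7 16.5 0.0
      vertex 9.7 16.5 6.4
    endloop
  endfacet
  facet normal 0.5799 0.8147 0.0000
    outer loop
      vertex 15.6 12.3 0.0
      vertex 9.7 16.5 6.4
      vertex 15.6 12.3 6.4
    endloop
  endfacet
  facet normal -0.2784 0.9605 0.0000
    outer loop
      vertex 9.7 16.5 0.0
      vertex 2.8 14.5 0.0
      vertex 2.8 14.5 6.4
    endloop
  endfacet
  facet normal -0.2784 0.9605 0.0000
    outer loop
      vertex 9.7 16.5 0.0
      vertex 2.8 14.5 6.4
      vertex 9.7 16.5 6.4
    endloop
  endfacet
  facet normal -0.9227 0.3856 0.0000
    outer loop
      vertex 2.8 14.5 0.0
      vertex 0.0 7.8 0.0
      vertex 0.0 7.8 6.4
    endloop
  endfacet
  facet normal -0.9227 0.3856 0.0000
    outer loop
      vertex 2.8 14.5 0.0
      vertex 0.0 7.8 6.4
      vertex 2.8 14.5 6.4
    endloop
  endfacet
  facet normal -0.8742 -0.4856 0.0000
    outer loop
      vertex 0.0 7.8 0.0
      vertex 3.5 1.5 0.0
      vertex 3.5 1.5 6.4
    endloop
  endfacet
  facet normal -0.8742 -0.4856 0.0000
    outer loop
      vertex 0.0 7.8 0.0
      vertex 3.5 1.5 6.4
      vertex 0.0 7.8 6.4
    endloop
  endfacet
  facet normal -0.1667 -0.9860 0.0000
    outer loop
      vertex 3.5 1.5 0.0
      vertex 10.6 0.3 0.0
      vertex 10.6 0.3 6.4
    endloop
  endfacet
  facet normal -0.1667 -0.9860 0.0000
    outer loop
      vertex 3.5 1.5 0.0
      vertex 10.6 0.3 6.4
      vertex 3.5 1.5 6.4
    endloop
  endfacet
  facet normal 0.6644 -0.7474 0.0000
    outer loop
      vertex 10.6 0.3 0.0
      vertex 16.0 5.1 0.0
      vertex 16.0 5.1 6.4
    endloop
  endfacet
  facet normal 0.6644 -0.7474 0.0000
    outer loop
      vertex 10.6 0.3 0.0
      vertex 16.0 5.1 6.4
      vertex 10.6 0.3 6.4
    endloop
  endfacet
  facet normal 0.9985 0.0555 0.0000
    outer loop
      vertex 16.0 5.1 0.0
      vertex 15.6 12.3 0.0
      vertex 15.6 12.3 6.4
    endloop
  endfacet
  facet normal 0.9985 0.0555 0.0000
    outer loop
      vertex 16.0 5.1 0.0
      vertex 15.6 12.3 6.4
      vertex 16.0 5.1 6.4
    endloop
  endfacet
endsolid part

The G0 Z moves step by Δz≈2.1 mm. Every layer's G1 loop is the same polygon, so the solid is a straight extrusion of it from z=0 to z≈6.4. Closing with flat bottom and top caps and triangulating gives 24 facets — a regular 7-sided prism (a cylinder approximated with 7 flat sides), circumscribed radius ≈ 8.3 mm, height ≈ 6.4 mm.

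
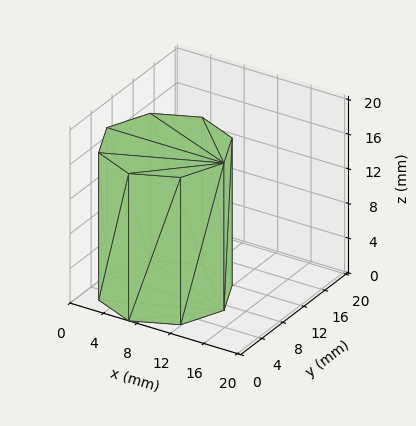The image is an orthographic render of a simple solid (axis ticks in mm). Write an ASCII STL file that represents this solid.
Reading the render: the shape is a regular 8-sided prism (a cylinder approximated with 8 flat sides), circumscribed radius ≈ 7 mm, height ≈ 17 mm (dimensions read to the nearest mm from the axis ticks). For the STL, each face is triangulated and given an outward normal.

solid part
  facet normal 0.0000 0.0000 -1.0000
    outer loop
      vertex 7.0 14.0 0.0
      vertex 11.9 11.9 0.0
      vertex 14.0 7.0 0.0
    endloop
  endfacet
  facet normal 0.0000 0.0000 -1.0000
    outer loop
      vertex 2.1 11.9 0.0
      vertex 7.0 14.0 0.0
      vertex 14.0 7.0 0.0
    endloop
  endfacet
  facet normal 0.0000 0.0000 -1.0000
    outer loop
      vertex 0.0 7.0 0.0
      vertex 2.1 11.9 0.0
      vertex 14.0 7.0 0.0
    endloop
  endfacet
  facet normal 0.0000 0.0000 -1.0000
    outer loop
      vertex 2.1 2.1 0.0
      vertex 0.0 7.0 0.0
      vertex 14.0 7.0 0.0
    endloop
  endfacet
  facet normal 0.0000 0.0000 -1.0000
    outer loop
      vertex 7.0 0.0 0.0
      vertex 2.1 2.1 0.0
      vertex 14.0 7.0 0.0
    endloop
  endfacet
  facet normal 0.0000 0.0000 -1.0000
    outer loop
      vertex 11.9 2.1 0.0
      vertex 7.0 0.0 0.0
      vertex 14.0 7.0 0.0
    endloop
  endfacet
  facet normal 0.0000 0.0000 1.0000
    outer loop
      vertex 14.0 7.0 17.0
      vertex 11.9 11.9 17.0
      vertex 7.0 14.0 17.0
    endloop
  endfacet
  facet normal 0.0000 0.0000 1.0000
    outer loop
      vertex 14.0 7.0 17.0
      vertex 7.0 14.0 17.0
      vertex 2.1 11.9 17.0
    endloop
  endfacet
  facet normal 0.0000 0.0000 1.0000
    outer loop
      vertex 14.0 7.0 17.0
      vertex 2.1 11.9 17.0
      vertex 0.0 7.0 17.0
    endloop
  endfacet
  facet normal 0.0000 0.0000 1.0000
    outer loop
      vertex 14.0 7.0 17.0
      vertex 0.0 7.0 17.0
      vertex 2.1 2.1 17.0
    endloop
  endfacet
  facet normal 0.0000 0.0000 1.0000
    outer loop
      vertex 14.0 7.0 17.0
      vertex 2.1 2.1 17.0
      vertex 7.0 0.0 17.0
    endloop
  endfacet
  facet normal 0.0000 0.0000 1.0000
    outer loop
      vertex 14.0 7.0 17.0
      vertex 7.0 0.0 17.0
      vertex 11.9 2.1 17.0
    endloop
  endfacet
  facet normal 0.9191 0.3939 0.0000
    outer loop
      vertex 14.0 7.0 0.0
      vertex 11.9 11.9 0.0
      vertex 11.9 11.9 17.0
    endloop
  endfacet
  facet normal 0.9191 0.3939 0.0000
    outer loop
      vertex 14.0 7.0 0.0
      vertex 11.9 11.9 17.0
      vertex 14.0 7.0 17.0
    endloop
  endfacet
  facet normal 0.3939 0.9191 0.0000
    outer loop
      vertex 11.9 11.9 0.0
      vertex 7.0 14.0 0.0
      vertex 7.0 14.0 17.0
    endloop
  endfacet
  facet normal 0.3939 0.9191 0.0000
    outer loop
      vertex 11.9 11.9 0.0
      vertex 7.0 14.0 17.0
      vertex 11.9 11.9 17.0
    endloop
  endfacet
  facet normal -0.3939 0.9191 0.0000
    outer loop
      vertex 7.0 14.0 0.0
      vertex 2.1 11.9 0.0
      vertex 2.1 11.9 17.0
    endloop
  endfacet
  facet normal -0.3939 0.9191 0.0000
    outer loop
      vertex 7.0 14.0 0.0
      vertex 2.1 11.9 17.0
      vertex 7.0 14.0 17.0
    endloop
  endfacet
  facet normal -0.9191 0.3939 0.0000
    outer loop
      vertex 2.1 11.9 0.0
      vertex 0.0 7.0 0.0
      vertex 0.0 7.0 17.0
    endloop
  endfacet
  facet normal -0.9191 0.3939 0.0000
    outer loop
      vertex 2.1 11.9 0.0
      vertex 0.0 7.0 17.0
      vertex 2.1 11.9 17.0
    endloop
  endfacet
  facet normal -0.9191 -0.3939 0.0000
    outer loop
      vertex 0.0 7.0 0.0
      vertex 2.1 2.1 0.0
      vertex 2.1 2.1 17.0
    endloop
  endfacet
  facet normal -0.9191 -0.3939 0.0000
    outer loop
      vertex 0.0 7.0 0.0
      vertex 2.1 2.1 17.0
      vertex 0.0 7.0 17.0
    endloop
  endfacet
  facet normal -0.3939 -0.9191 0.0000
    outer loop
      vertex 2.1 2.1 0.0
      vertex 7.0 0.0 0.0
      vertex 7.0 0.0 17.0
    endloop
  endfacet
  facet normal -0.3939 -0.9191 0.0000
    outer loop
      vertex 2.1 2.1 0.0
      vertex 7.0 0.0 17.0
      vertex 2.1 2.1 17.0
    endloop
  endfacet
  facet normal 0.3939 -0.9191 0.0000
    outer loop
      vertex 7.0 0.0 0.0
      vertex 11.9 2.1 0.0
      vertex 11.9 2.1 17.0
    endloop
  endfacet
  facet normal 0.3939 -0.9191 0.0000
    outer loop
      vertex 7.0 0.0 0.0
      vertex 11.9 2.1 17.0
      vertex 7.0 0.0 17.0
    endloop
  endfacet
  facet normal 0.9191 -0.3939 0.0000
    outer loop
      vertex 11.9 2.1 0.0
      vertex 14.0 7.0 0.0
      vertex 14.0 7.0 17.0
    endloop
  endfacet
  facet normal 0.9191 -0.3939 0.0000
    outer loop
      vertex 11.9 2.1 0.0
      vertex 14.0 7.0 17.0
      vertex 11.9 2.1 17.0
    endloop
  endfacet
endsolid part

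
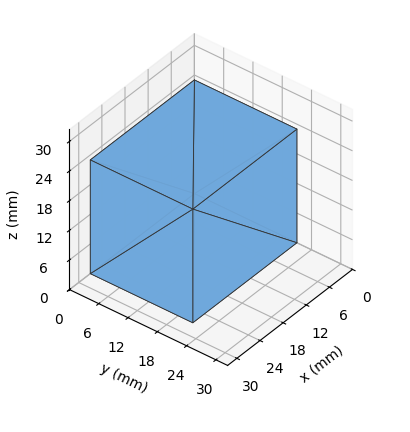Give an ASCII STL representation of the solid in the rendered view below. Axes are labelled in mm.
Reading the render: the shape is a rectangular box, roughly 27 × 21 mm footprint and 23 mm tall (dimensions read to the nearest mm from the axis ticks). For the STL, each face is triangulated and given an outward normal.

solid part
  facet normal 0.0000 0.0000 -1.0000
    outer loop
      vertex 27.0 21.0 0.0
      vertex 27.0 0.0 0.0
      vertex 0.0 0.0 0.0
    endloop
  endfacet
  facet normal 0.0000 0.0000 -1.0000
    outer loop
      vertex 0.0 21.0 0.0
      vertex 27.0 21.0 0.0
      vertex 0.0 0.0 0.0
    endloop
  endfacet
  facet normal 0.0000 0.0000 1.0000
    outer loop
      vertex 0.0 0.0 23.0
      vertex 27.0 0.0 23.0
      vertex 27.0 21.0 23.0
    endloop
  endfacet
  facet normal 0.0000 0.0000 1.0000
    outer loop
      vertex 0.0 0.0 23.0
      vertex 27.0 21.0 23.0
      vertex 0.0 21.0 23.0
    endloop
  endfacet
  facet normal 0.0000 -1.0000 0.0000
    outer loop
      vertex 0.0 0.0 0.0
      vertex 27.0 0.0 0.0
      vertex 27.0 0.0 23.0
    endloop
  endfacet
  facet normal 0.0000 -1.0000 0.0000
    outer loop
      vertex 0.0 0.0 0.0
      vertex 27.0 0.0 23.0
      vertex 0.0 0.0 23.0
    endloop
  endfacet
  facet normal 0.0000 1.0000 0.0000
    outer loop
      vertex 27.0 21.0 23.0
      vertex 27.0 21.0 0.0
      vertex 0.0 21.0 0.0
    endloop
  endfacet
  facet normal 0.0000 1.0000 0.0000
    outer loop
      vertex 0.0 21.0 23.0
      vertex 27.0 21.0 23.0
      vertex 0.0 21.0 0.0
    endloop
  endfacet
  facet normal -1.0000 0.0000 0.0000
    outer loop
      vertex 0.0 21.0 23.0
      vertex 0.0 21.0 0.0
      vertex 0.0 0.0 0.0
    endloop
  endfacet
  facet normal -1.0000 0.0000 0.0000
    outer loop
      vertex 0.0 0.0 23.0
      vertex 0.0 21.0 23.0
      vertex 0.0 0.0 0.0
    endloop
  endfacet
  facet normal 1.0000 0.0000 0.0000
    outer loop
      vertex 27.0 0.0 0.0
      vertex 27.0 21.0 0.0
      vertex 27.0 21.0 23.0
    endloop
  endfacet
  facet normal 1.0000 0.0000 0.0000
    outer loop
      vertex 27.0 0.0 0.0
      vertex 27.0 21.0 23.0
      vertex 27.0 0.0 23.0
    endloop
  endfacet
endsolid part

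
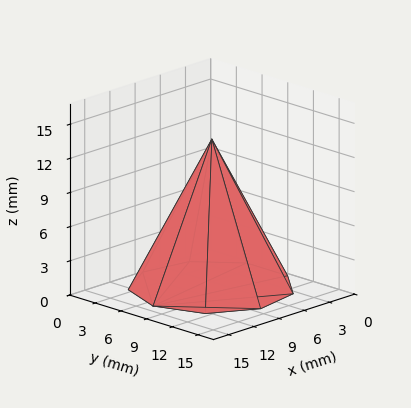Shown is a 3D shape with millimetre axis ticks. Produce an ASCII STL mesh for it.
Reading the render: the shape is a regular 9-sided pyramid, base circumscribed radius ≈ 7 mm, apex at z ≈ 13 mm (dimensions read to the nearest mm from the axis ticks). For the STL, each face is triangulated and given an outward normal.

solid part
  facet normal 0.0000 0.0000 -1.0000
    outer loop
      vertex 8.216 13.894 0.000
      vertex 12.362 11.500 0.000
      vertex 14.000 7.000 0.000
    endloop
  endfacet
  facet normal 0.0000 0.0000 -1.0000
    outer loop
      vertex 3.500 13.062 0.000
      vertex 8.216 13.894 0.000
      vertex 14.000 7.000 0.000
    endloop
  endfacet
  facet normal 0.0000 0.0000 -1.0000
    outer loop
      vertex 0.422 9.394 0.000
      vertex 3.500 13.062 0.000
      vertex 14.000 7.000 0.000
    endloop
  endfacet
  facet normal 0.0000 0.0000 -1.0000
    outer loop
      vertex 0.422 4.606 0.000
      vertex 0.422 9.394 0.000
      vertex 14.000 7.000 0.000
    endloop
  endfacet
  facet normal 0.0000 0.0000 -1.0000
    outer loop
      vertex 3.500 0.938 0.000
      vertex 0.422 4.606 0.000
      vertex 14.000 7.000 0.000
    endloop
  endfacet
  facet normal 0.0000 0.0000 -1.0000
    outer loop
      vertex 8.216 0.106 0.000
      vertex 3.500 0.938 0.000
      vertex 14.000 7.000 0.000
    endloop
  endfacet
  facet normal 0.0000 0.0000 -1.0000
    outer loop
      vertex 12.362 2.500 0.000
      vertex 8.216 0.106 0.000
      vertex 14.000 7.000 0.000
    endloop
  endfacet
  facet normal 0.8385 0.3052 0.4515
    outer loop
      vertex 14.000 7.000 0.000
      vertex 12.362 11.500 0.000
      vertex 7.000 7.000 13.000
    endloop
  endfacet
  facet normal 0.4462 0.7727 0.4515
    outer loop
      vertex 12.362 11.500 0.000
      vertex 8.216 13.894 0.000
      vertex 7.000 7.000 13.000
    endloop
  endfacet
  facet normal -0.1550 0.8787 0.4515
    outer loop
      vertex 8.216 13.894 0.000
      vertex 3.500 13.062 0.000
      vertex 7.000 7.000 13.000
    endloop
  endfacet
  facet normal -0.6835 0.5736 0.4515
    outer loop
      vertex 3.500 13.062 0.000
      vertex 0.422 9.394 0.000
      vertex 7.000 7.000 13.000
    endloop
  endfacet
  facet normal -0.8923 0.0000 0.4515
    outer loop
      vertex 0.422 9.394 0.000
      vertex 0.422 4.606 0.000
      vertex 7.000 7.000 13.000
    endloop
  endfacet
  facet normal -0.6835 -0.5736 0.4515
    outer loop
      vertex 0.422 4.606 0.000
      vertex 3.500 0.938 0.000
      vertex 7.000 7.000 13.000
    endloop
  endfacet
  facet normal -0.1550 -0.8787 0.4515
    outer loop
      vertex 3.500 0.938 0.000
      vertex 8.216 0.106 0.000
      vertex 7.000 7.000 13.000
    endloop
  endfacet
  facet normal 0.4462 -0.7727 0.4515
    outer loop
      vertex 8.216 0.106 0.000
      vertex 12.362 2.500 0.000
      vertex 7.000 7.000 13.000
    endloop
  endfacet
  facet normal 0.8385 -0.3052 0.4515
    outer loop
      vertex 12.362 2.500 0.000
      vertex 14.000 7.000 0.000
      vertex 7.000 7.000 13.000
    endloop
  endfacet
endsolid part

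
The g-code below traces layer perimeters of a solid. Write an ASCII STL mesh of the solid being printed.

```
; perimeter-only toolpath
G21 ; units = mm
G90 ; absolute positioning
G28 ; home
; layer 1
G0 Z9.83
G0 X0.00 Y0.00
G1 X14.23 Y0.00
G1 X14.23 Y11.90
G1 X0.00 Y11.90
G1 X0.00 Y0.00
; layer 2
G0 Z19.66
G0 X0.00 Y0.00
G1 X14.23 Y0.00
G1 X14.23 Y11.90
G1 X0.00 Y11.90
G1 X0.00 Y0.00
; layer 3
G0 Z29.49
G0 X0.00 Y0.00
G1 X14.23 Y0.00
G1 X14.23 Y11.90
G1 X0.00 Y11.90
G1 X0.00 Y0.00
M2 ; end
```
solid part
  facet normal 0.0000 0.0000 -1.0000
    outer loop
      vertex 14.23 11.90 0.00
      vertex 14.23 0.00 0.00
      vertex 0.00 0.00 0.00
    endloop
  endfacet
  facet normal 0.0000 0.0000 -1.0000
    outer loop
      vertex 0.00 11.90 0.00
      vertex 14.23 11.90 0.00
      vertex 0.00 0.00 0.00
    endloop
  endfacet
  facet normal 0.0000 0.0000 1.0000
    outer loop
      vertex 0.00 0.00 29.49
      vertex 14.23 0.00 29.49
      vertex 14.23 11.90 29.49
    endloop
  endfacet
  facet normal 0.0000 0.0000 1.0000
    outer loop
      vertex 0.00 0.00 29.49
      vertex 14.23 11.90 29.49
      vertex 0.00 11.90 29.49
    endloop
  endfacet
  facet normal 0.0000 -1.0000 0.0000
    outer loop
      vertex 0.00 0.00 0.00
      vertex 14.23 0.00 0.00
      vertex 14.23 0.00 29.49
    endloop
  endfacet
  facet normal 0.0000 -1.0000 0.0000
    outer loop
      vertex 0.00 0.00 0.00
      vertex 14.23 0.00 29.49
      vertex 0.00 0.00 29.49
    endloop
  endfacet
  facet normal 0.0000 1.0000 0.0000
    outer loop
      vertex 14.23 11.90 29.49
      vertex 14.23 11.90 0.00
      vertex 0.00 11.90 0.00
    endloop
  endfacet
  facet normal 0.0000 1.0000 0.0000
    outer loop
      vertex 0.00 11.90 29.49
      vertex 14.23 11.90 29.49
      vertex 0.00 11.90 0.00
    endloop
  endfacet
  facet normal -1.0000 0.0000 0.0000
    outer loop
      vertex 0.00 11.90 29.49
      vertex 0.00 11.90 0.00
      vertex 0.00 0.00 0.00
    endloop
  endfacet
  facet normal -1.0000 0.0000 0.0000
    outer loop
      vertex 0.00 0.00 29.49
      vertex 0.00 11.90 29.49
      vertex 0.00 0.00 0.00
    endloop
  endfacet
  facet normal 1.0000 0.0000 0.0000
    outer loop
      vertex 14.23 0.00 0.00
      vertex 14.23 11.90 0.00
      vertex 14.23 11.90 29.49
    endloop
  endfacet
  facet normal 1.0000 0.0000 0.0000
    outer loop
      vertex 14.23 0.00 0.00
      vertex 14.23 11.90 29.49
      vertex 14.23 0.00 29.49
    endloop
  endfacet
endsolid part

The G0 Z moves step by Δz≈9.83 mm. Every layer's G1 loop is the same polygon, so the solid is a straight extrusion of it from z=0 to z≈29.5. Closing with flat bottom and top caps and triangulating gives 12 facets — a rectangular box, roughly 14.2 × 11.9 mm footprint and 29.5 mm tall.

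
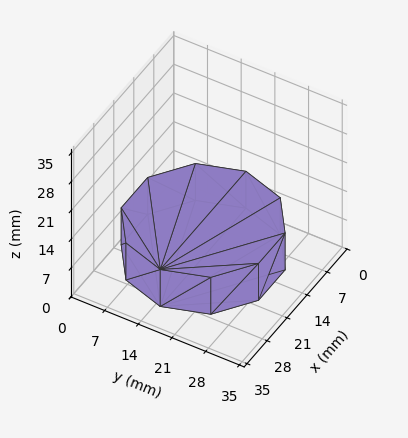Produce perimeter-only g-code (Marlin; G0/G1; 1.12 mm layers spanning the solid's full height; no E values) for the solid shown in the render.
Reading the render: the shape is a regular 10-sided prism (a cylinder approximated with 10 flat sides), circumscribed radius ≈ 15 mm, height ≈ 9 mm (dimensions read to the nearest mm from the axis ticks). For the g-code, the solid's height is divided into equal slices at the stated Δz and each level perimeter traced with G1 moves after a G0 lift.

; perimeter-only toolpath
G21 ; units = mm
G90 ; absolute positioning
G28 ; home
; layer 1
G0 Z1.12
G0 X30.00 Y15.00
G1 X27.14 Y23.82
G1 X19.64 Y29.27
G1 X10.36 Y29.27
G1 X2.86 Y23.82
G1 X0.00 Y15.00
G1 X2.86 Y6.18
G1 X10.36 Y0.73
G1 X19.64 Y0.73
G1 X27.14 Y6.18
G1 X30.00 Y15.00
; layer 2
G0 Z2.25
G0 X30.00 Y15.00
G1 X27.14 Y23.82
G1 X19.64 Y29.27
G1 X10.36 Y29.27
G1 X2.86 Y23.82
G1 X0.00 Y15.00
G1 X2.86 Y6.18
G1 X10.36 Y0.73
G1 X19.64 Y0.73
G1 X27.14 Y6.18
G1 X30.00 Y15.00
; layer 3
G0 Z3.38
G0 X30.00 Y15.00
G1 X27.14 Y23.82
G1 X19.64 Y29.27
G1 X10.36 Y29.27
G1 X2.86 Y23.82
G1 X0.00 Y15.00
G1 X2.86 Y6.18
G1 X10.36 Y0.73
G1 X19.64 Y0.73
G1 X27.14 Y6.18
G1 X30.00 Y15.00
; layer 4
G0 Z4.50
G0 X30.00 Y15.00
G1 X27.14 Y23.82
G1 X19.64 Y29.27
G1 X10.36 Y29.27
G1 X2.86 Y23.82
G1 X0.00 Y15.00
G1 X2.86 Y6.18
G1 X10.36 Y0.73
G1 X19.64 Y0.73
G1 X27.14 Y6.18
G1 X30.00 Y15.00
; layer 5
G0 Z5.62
G0 X30.00 Y15.00
G1 X27.14 Y23.82
G1 X19.64 Y29.27
G1 X10.36 Y29.27
G1 X2.86 Y23.82
G1 X0.00 Y15.00
G1 X2.86 Y6.18
G1 X10.36 Y0.73
G1 X19.64 Y0.73
G1 X27.14 Y6.18
G1 X30.00 Y15.00
; layer 6
G0 Z6.75
G0 X30.00 Y15.00
G1 X27.14 Y23.82
G1 X19.64 Y29.27
G1 X10.36 Y29.27
G1 X2.86 Y23.82
G1 X0.00 Y15.00
G1 X2.86 Y6.18
G1 X10.36 Y0.73
G1 X19.64 Y0.73
G1 X27.14 Y6.18
G1 X30.00 Y15.00
; layer 7
G0 Z7.88
G0 X30.00 Y15.00
G1 X27.14 Y23.82
G1 X19.64 Y29.27
G1 X10.36 Y29.27
G1 X2.86 Y23.82
G1 X0.00 Y15.00
G1 X2.86 Y6.18
G1 X10.36 Y0.73
G1 X19.64 Y0.73
G1 X27.14 Y6.18
G1 X30.00 Y15.00
; layer 8
G0 Z9.00
G0 X30.00 Y15.00
G1 X27.14 Y23.82
G1 X19.64 Y29.27
G1 X10.36 Y29.27
G1 X2.86 Y23.82
G1 X0.00 Y15.00
G1 X2.86 Y6.18
G1 X10.36 Y0.73
G1 X19.64 Y0.73
G1 X27.14 Y6.18
G1 X30.00 Y15.00
M2 ; end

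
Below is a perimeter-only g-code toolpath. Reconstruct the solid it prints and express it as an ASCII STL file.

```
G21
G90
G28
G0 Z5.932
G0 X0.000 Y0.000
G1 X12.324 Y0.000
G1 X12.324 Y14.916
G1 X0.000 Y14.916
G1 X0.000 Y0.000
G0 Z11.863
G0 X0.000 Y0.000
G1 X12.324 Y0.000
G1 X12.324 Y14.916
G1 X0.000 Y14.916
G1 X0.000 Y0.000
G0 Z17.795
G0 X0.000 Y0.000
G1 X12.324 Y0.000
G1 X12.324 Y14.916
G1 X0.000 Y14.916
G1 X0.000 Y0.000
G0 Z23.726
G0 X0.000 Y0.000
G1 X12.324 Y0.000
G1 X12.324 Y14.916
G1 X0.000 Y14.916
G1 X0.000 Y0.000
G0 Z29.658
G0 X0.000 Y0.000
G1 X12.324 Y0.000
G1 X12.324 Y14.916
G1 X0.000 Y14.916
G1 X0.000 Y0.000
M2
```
solid part
  facet normal 0.0000 0.0000 -1.0000
    outer loop
      vertex 12.324 14.916 0.000
      vertex 12.324 0.000 0.000
      vertex 0.000 0.000 0.000
    endloop
  endfacet
  facet normal 0.0000 0.0000 -1.0000
    outer loop
      vertex 0.000 14.916 0.000
      vertex 12.324 14.916 0.000
      vertex 0.000 0.000 0.000
    endloop
  endfacet
  facet normal 0.0000 0.0000 1.0000
    outer loop
      vertex 0.000 0.000 29.658
      vertex 12.324 0.000 29.658
      vertex 12.324 14.916 29.658
    endloop
  endfacet
  facet normal 0.0000 0.0000 1.0000
    outer loop
      vertex 0.000 0.000 29.658
      vertex 12.324 14.916 29.658
      vertex 0.000 14.916 29.658
    endloop
  endfacet
  facet normal 0.0000 -1.0000 0.0000
    outer loop
      vertex 0.000 0.000 0.000
      vertex 12.324 0.000 0.000
      vertex 12.324 0.000 29.658
    endloop
  endfacet
  facet normal 0.0000 -1.0000 0.0000
    outer loop
      vertex 0.000 0.000 0.000
      vertex 12.324 0.000 29.658
      vertex 0.000 0.000 29.658
    endloop
  endfacet
  facet normal 0.0000 1.0000 0.0000
    outer loop
      vertex 12.324 14.916 29.658
      vertex 12.324 14.916 0.000
      vertex 0.000 14.916 0.000
    endloop
  endfacet
  facet normal 0.0000 1.0000 0.0000
    outer loop
      vertex 0.000 14.916 29.658
      vertex 12.324 14.916 29.658
      vertex 0.000 14.916 0.000
    endloop
  endfacet
  facet normal -1.0000 0.0000 0.0000
    outer loop
      vertex 0.000 14.916 29.658
      vertex 0.000 14.916 0.000
      vertex 0.000 0.000 0.000
    endloop
  endfacet
  facet normal -1.0000 0.0000 0.0000
    outer loop
      vertex 0.000 0.000 29.658
      vertex 0.000 14.916 29.658
      vertex 0.000 0.000 0.000
    endloop
  endfacet
  facet normal 1.0000 0.0000 0.0000
    outer loop
      vertex 12.324 0.000 0.000
      vertex 12.324 14.916 0.000
      vertex 12.324 14.916 29.658
    endloop
  endfacet
  facet normal 1.0000 0.0000 0.0000
    outer loop
      vertex 12.324 0.000 0.000
      vertex 12.324 14.916 29.658
      vertex 12.324 0.000 29.658
    endloop
  endfacet
endsolid part

The G0 Z moves step by Δz≈5.932 mm. Every layer's G1 loop is the same polygon, so the solid is a straight extrusion of it from z=0 to z≈29.7. Closing with flat bottom and top caps and triangulating gives 12 facets — a rectangular box, roughly 12.3 × 14.9 mm footprint and 29.7 mm tall.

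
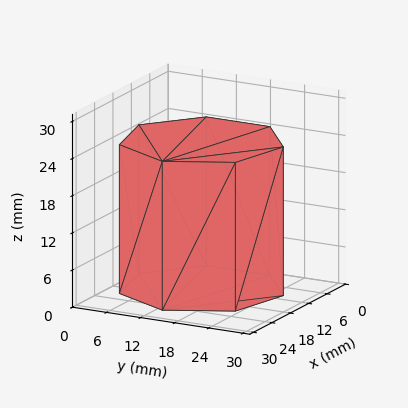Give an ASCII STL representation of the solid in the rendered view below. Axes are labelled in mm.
Reading the render: the shape is a regular 7-sided prism (a cylinder approximated with 7 flat sides), circumscribed radius ≈ 13 mm, height ≈ 24 mm (dimensions read to the nearest mm from the axis ticks). For the STL, each face is triangulated and given an outward normal.

solid part
  facet normal 0.0000 0.0000 -1.0000
    outer loop
      vertex 10.1 25.7 0.0
      vertex 21.1 23.2 0.0
      vertex 26.0 13.0 0.0
    endloop
  endfacet
  facet normal 0.0000 0.0000 -1.0000
    outer loop
      vertex 1.3 18.6 0.0
      vertex 10.1 25.7 0.0
      vertex 26.0 13.0 0.0
    endloop
  endfacet
  facet normal 0.0000 0.0000 -1.0000
    outer loop
      vertex 1.3 7.4 0.0
      vertex 1.3 18.6 0.0
      vertex 26.0 13.0 0.0
    endloop
  endfacet
  facet normal 0.0000 0.0000 -1.0000
    outer loop
      vertex 10.1 0.3 0.0
      vertex 1.3 7.4 0.0
      vertex 26.0 13.0 0.0
    endloop
  endfacet
  facet normal 0.0000 0.0000 -1.0000
    outer loop
      vertex 21.1 2.8 0.0
      vertex 10.1 0.3 0.0
      vertex 26.0 13.0 0.0
    endloop
  endfacet
  facet normal 0.0000 0.0000 1.0000
    outer loop
      vertex 26.0 13.0 24.0
      vertex 21.1 23.2 24.0
      vertex 10.1 25.7 24.0
    endloop
  endfacet
  facet normal 0.0000 0.0000 1.0000
    outer loop
      vertex 26.0 13.0 24.0
      vertex 10.1 25.7 24.0
      vertex 1.3 18.6 24.0
    endloop
  endfacet
  facet normal 0.0000 0.0000 1.0000
    outer loop
      vertex 26.0 13.0 24.0
      vertex 1.3 18.6 24.0
      vertex 1.3 7.4 24.0
    endloop
  endfacet
  facet normal 0.0000 0.0000 1.0000
    outer loop
      vertex 26.0 13.0 24.0
      vertex 1.3 7.4 24.0
      vertex 10.1 0.3 24.0
    endloop
  endfacet
  facet normal 0.0000 0.0000 1.0000
    outer loop
      vertex 26.0 13.0 24.0
      vertex 10.1 0.3 24.0
      vertex 21.1 2.8 24.0
    endloop
  endfacet
  facet normal 0.9014 0.4330 0.0000
    outer loop
      vertex 26.0 13.0 0.0
      vertex 21.1 23.2 0.0
      vertex 21.1 23.2 24.0
    endloop
  endfacet
  facet normal 0.9014 0.4330 0.0000
    outer loop
      vertex 26.0 13.0 0.0
      vertex 21.1 23.2 24.0
      vertex 26.0 13.0 24.0
    endloop
  endfacet
  facet normal 0.2216 0.9751 0.0000
    outer loop
      vertex 21.1 23.2 0.0
      vertex 10.1 25.7 0.0
      vertex 10.1 25.7 24.0
    endloop
  endfacet
  facet normal 0.2216 0.9751 0.0000
    outer loop
      vertex 21.1 23.2 0.0
      vertex 10.1 25.7 24.0
      vertex 21.1 23.2 24.0
    endloop
  endfacet
  facet normal -0.6279 0.7783 0.0000
    outer loop
      vertex 10.1 25.7 0.0
      vertex 1.3 18.6 0.0
      vertex 1.3 18.6 24.0
    endloop
  endfacet
  facet normal -0.6279 0.7783 0.0000
    outer loop
      vertex 10.1 25.7 0.0
      vertex 1.3 18.6 24.0
      vertex 10.1 25.7 24.0
    endloop
  endfacet
  facet normal -1.0000 0.0000 0.0000
    outer loop
      vertex 1.3 18.6 0.0
      vertex 1.3 7.4 0.0
      vertex 1.3 7.4 24.0
    endloop
  endfacet
  facet normal -1.0000 0.0000 0.0000
    outer loop
      vertex 1.3 18.6 0.0
      vertex 1.3 7.4 24.0
      vertex 1.3 18.6 24.0
    endloop
  endfacet
  facet normal -0.6279 -0.7783 0.0000
    outer loop
      vertex 1.3 7.4 0.0
      vertex 10.1 0.3 0.0
      vertex 10.1 0.3 24.0
    endloop
  endfacet
  facet normal -0.6279 -0.7783 0.0000
    outer loop
      vertex 1.3 7.4 0.0
      vertex 10.1 0.3 24.0
      vertex 1.3 7.4 24.0
    endloop
  endfacet
  facet normal 0.2216 -0.9751 0.0000
    outer loop
      vertex 10.1 0.3 0.0
      vertex 21.1 2.8 0.0
      vertex 21.1 2.8 24.0
    endloop
  endfacet
  facet normal 0.2216 -0.9751 0.0000
    outer loop
      vertex 10.1 0.3 0.0
      vertex 21.1 2.8 24.0
      vertex 10.1 0.3 24.0
    endloop
  endfacet
  facet normal 0.9014 -0.4330 0.0000
    outer loop
      vertex 21.1 2.8 0.0
      vertex 26.0 13.0 0.0
      vertex 26.0 13.0 24.0
    endloop
  endfacet
  facet normal 0.9014 -0.4330 0.0000
    outer loop
      vertex 21.1 2.8 0.0
      vertex 26.0 13.0 24.0
      vertex 21.1 2.8 24.0
    endloop
  endfacet
endsolid part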